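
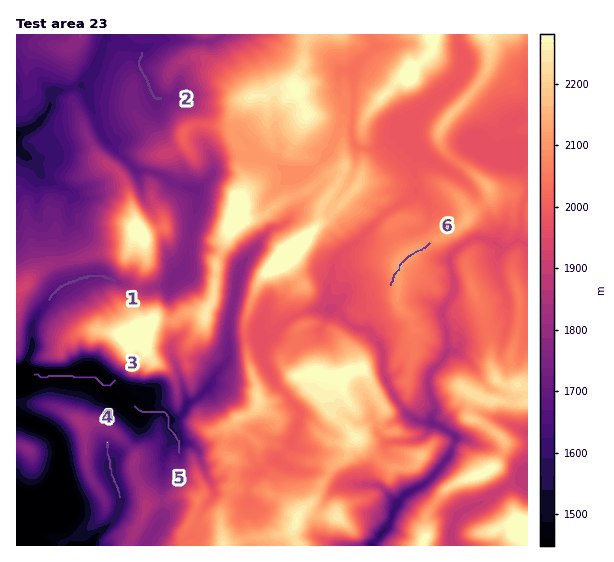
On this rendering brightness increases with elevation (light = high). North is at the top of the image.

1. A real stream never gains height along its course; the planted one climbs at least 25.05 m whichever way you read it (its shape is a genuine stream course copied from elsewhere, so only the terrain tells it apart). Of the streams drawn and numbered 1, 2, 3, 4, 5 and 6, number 6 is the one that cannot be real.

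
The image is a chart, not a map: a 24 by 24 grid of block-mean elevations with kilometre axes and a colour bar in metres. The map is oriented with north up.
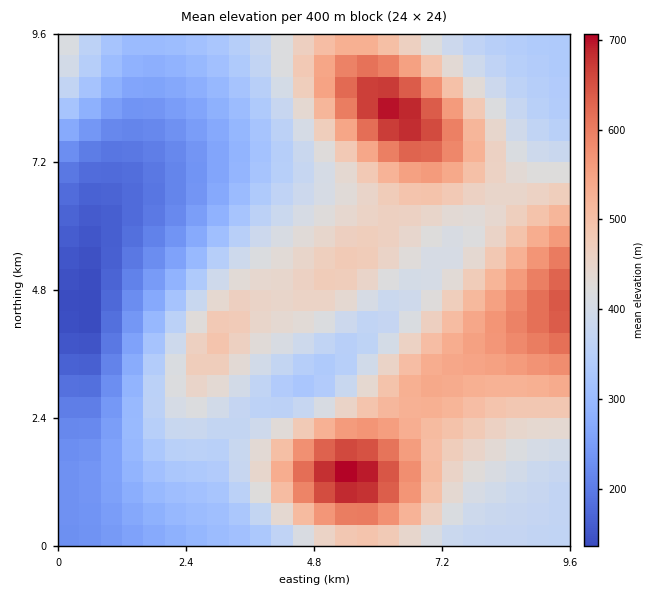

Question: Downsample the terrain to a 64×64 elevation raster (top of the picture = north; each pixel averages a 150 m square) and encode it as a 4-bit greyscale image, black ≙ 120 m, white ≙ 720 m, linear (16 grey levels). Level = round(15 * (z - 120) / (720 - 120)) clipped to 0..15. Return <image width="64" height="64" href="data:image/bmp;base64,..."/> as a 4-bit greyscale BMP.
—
<image width="64" height="64" href="data:image/bmp;base64,Qk12CAAAAAAAAHYAAAAoAAAAQAAAAEAAAAABAAQAAAAAAAAIAAATCwAAEwsAABAAAAAAAAAAAAAAABEREQAiIiIAMzMzAERERABVVVUAZmZmAHd3dwCIiIgAmZmZAKqqqgC7u7sAzMzMAN3d3QDu7u4A////ADMzMzMzRERERERVVVVWZnd4iIiIiIh3d2ZmZmZmZmZmMzMzMzNERERERVVVVWZneImZmamZmIh3d2ZmZmZmZmYzMzMzNERERERVVVVWZ3iJmqq7u6qpmIh3d2ZmZmZmZjMzMzM0RERERVVVVWZ3iZqru8zMu6qZiId3d3ZmZmZmMzMzM0RERERVVVVWZ3iZq7zN3dzMu6mYh3d3d3ZmZmYzMzMzREREVVVVVVZniZq8zd3u3dzLupmId3d3d2ZmZjMzMzREREVVVVVVZniJq8zd7u7u3cy6qYh3d3d3dmZmMzMzNEREVVVVVVZneJq7zd7v/+7tzLqpiId3d3d3ZmYzMzM0REVVVVVVVmd4mrzN7v///u3cuqmYiHd3d3dmZjMzMzREVVVVVVVmZ4iavM3u7//u7cy6qZiIh3d3d3dmMzMzNERVVVZmZmZniJq7zd7u7u7dzLqpmIiIh3d3d3czMzM0RFVWZmZmZmd4mqvM3e7u7dzLuqmZiIiId3d3dzMzMzRFVWZmZmZmZ3iJqrzN3d3dzMu6qZmZiIiHd3d3MyMzNEVVZmZmZmZnd4iZq7zMzMzLu6qpmZmYiIiIiHcyIjM0RVVmZ3dmZmZ3eImaqru7u7u6qqqZmZmIiIiIiCIiIzRFVmZ3d3dmZmZ3eIiZqqq7u6qqqqqZmZmYiIiIIiIjNEVWZ3d3d3ZmZmZnd4iZmqqqqqqqqqmZmZmZmZkiIiIzRVZnd4h3d2ZmZmZmd4iJmaqqqqqqqqmZmZmZmSIiIjNEVmd4iId3dmZmVVZmd4iZmqqqqqqqqqqqqqqqIiIiM0RWZ3iIiId3ZmVVVVZmeImaqqq7qqqqqqqqqqohESIjRFZneIiIiHd2ZlVVVWZ3iJmqqru6qqqqqqqruyEREiNEVWd4iZmIh3dmZVVVVmd4iZqqu7u6q7u7u7u7ERESIzRVZ3iZmZiHd3ZmZVVWZneJmqqru7u7u7u7u7wREREjNEVmeImZmYh3d2ZmZVZmZ3iZqqqru7u7u7vMzBERESI0RVZ4iZmZiId3d2ZmZmZmeImaqqq7u7u7zMzMEQARIjRFVneJmZmYiId3d2ZmZmZ3iJmqqru7u8zMzM0RABEiM0RWZ4iZmZmIiId3d2ZmZmd4iZqqq7u7zMzN3RAAESIzRFVneJmZmYiIiIh3d2ZmZneImaqru7vMzN3dEAAREjNEVWZ4iZmZiIiIiIh3dmZmd3iJmqq7u8zM3d0QABESIzRFVmeImZmYiIiIiIh3dmZnd4iZqqu7zMzd3RAAARIjNERVZ3iJmYiIiIiIiId3dmd3iImaqru8zN3dEAABEiMzRFVmd4iIiIiIiZmYiId3d3d4iJmqu7zMzd0QABESIjNERVZneIiIiIiZmZmYiHd3d3eImZqru8zN3RAAERIiMzREVWZ3iIiIiImZmZmIiHd3d3iJmaq7vMzdEQARESIjM0RVZmd4iIiIiZmZmZiIh3d3d4iZqqu8zM0RABERIiMzREVWZ3d4iIiImZmZmYiId3d3iImaqrvMzBEREREiIjM0RFVmZ3d4iIiJmZmZmIiHd3d4iJmqu7zMERERERIiIzNERVZmd3eIiIiZmZmZiIh3d3eImZqru8wREREREiIjMzRFVWZnd3iIiImZmZmIiId3d4iJmaq7uxERERESIiIzNERVVmZ3d4iIiImZmYiIiHd3iIiZqqq7EREREREiIjMzREVWZmd3d4iIiImZmIiIiHeIiJmaqqoRERERESIiIzNERVVmZnd3eIiIiJmZiIiIiIiIiZmaqiERERERIiIjMzREVVZmZ3d3iIiIiZmZmYiIiIiImZmaIREREREiIiMzNERVVmZnd3d4iIiZmZmZmZiIiIiJmZkiERERESIiIjM0REVVZmZ3d3iIiZmZqqqZmZiIiIiIiSIRERERIiIiMzNERVVWZmd3eIiJmaqqqqqpmYiIiIiIIiIRERIiIiIzM0RFVVZmZ3d4iJmqq7u7uqqZmIiIiIgiIiIiIiIiIjMzRERVVmZnd4iJmqu7zMu7uqmYiHd3dzIiIiIiIiIjMzNERFVWZmd3iJmqu8zMzMu6qZiHd3d3MyIiIiIiIiMzM0REVVZmZ3iJmrvM3d3dzLqpmId3d2YzMyIiIiIiMzMzRERVVmZ3iJmrvM3d7d3Mu6mYd3dmZkMzMiIiIiMzMzRERVVWZneJmrvN3u7u7dy6qYh3dmZmREMzMiIiMzMzNERFVVZneImrvN3u7u7tzLqZiHdmZmZURDMzMzMzMzNEREVVZmd4mqvN3u7+7t3LupiHd2ZmZlVUQzMzMzMzNEREVVVmd4iavM3u7/7u3cupmId2ZmZmZVVEQzMzMzNERERVVmZ3iaq83e7u7u3cuqmId2ZmZmVmVVREMzMzRERERVVWZ3iJq8zd7u7u3cu6mId3ZmZmVXZlVEREM0RERERVVWZneJmrzN3u7u3cu6mYd3ZmZmZVd2ZVRERERERERFVVZmeImqvM3d3d3Mu6mYd3ZmZmZVV3ZlVURERERERFVVZmd4iaq7zN3dzMuqmYd3ZmZmZlVYdmZVVERERERVVVVmZ3iJmru8zMy7uqmId3ZmZmZlVVh3ZlVUREREVVVVVmZneImaq7u7u7qpmId3ZmZmZmVVWHdmVVVURVVVVVVWZmd4iZmqqqqqqZiId3ZmZmZmVVVYd2ZVVVVVVVVVVWZmd3iImZqqqpmYiHd3ZmZmZmZVVV"/>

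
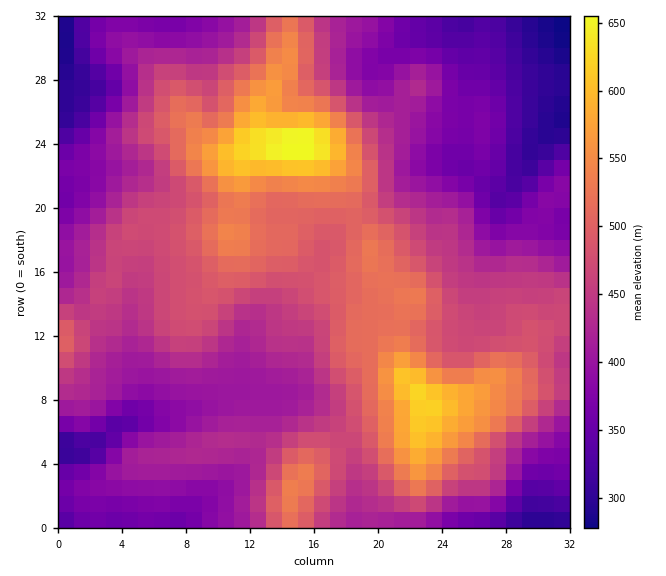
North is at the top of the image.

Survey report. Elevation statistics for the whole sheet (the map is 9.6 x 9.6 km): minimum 270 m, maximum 670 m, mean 440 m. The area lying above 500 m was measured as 21.2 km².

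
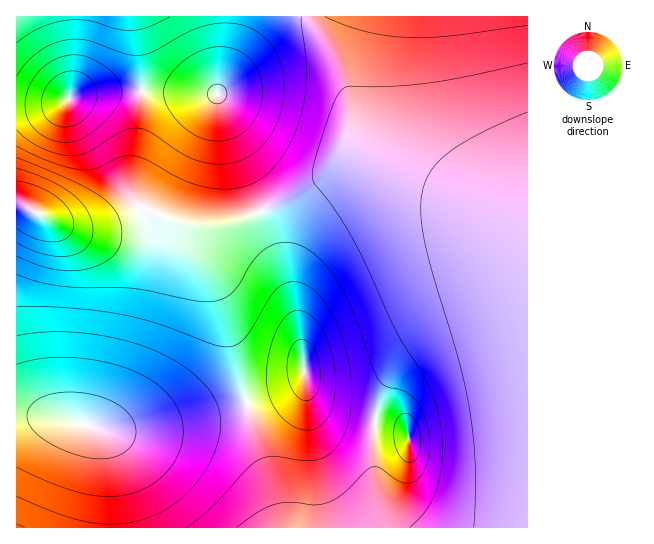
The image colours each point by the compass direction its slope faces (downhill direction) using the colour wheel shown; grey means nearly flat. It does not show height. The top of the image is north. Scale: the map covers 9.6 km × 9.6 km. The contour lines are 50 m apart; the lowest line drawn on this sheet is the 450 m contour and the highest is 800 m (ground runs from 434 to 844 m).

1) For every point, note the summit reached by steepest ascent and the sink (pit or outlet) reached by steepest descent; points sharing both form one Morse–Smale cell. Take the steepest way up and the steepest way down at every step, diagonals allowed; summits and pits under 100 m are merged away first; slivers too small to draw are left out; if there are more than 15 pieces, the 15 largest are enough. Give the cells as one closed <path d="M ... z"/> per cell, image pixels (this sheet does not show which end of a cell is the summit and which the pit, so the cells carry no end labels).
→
<path d="M22 205l-6 1 0 321 295 1 2-63-12-123-13-57-28-72-37 11-33 1-23-6-21-11-35 15-20 4-18 0-23-7z"/><path d="M375 167l-25 0-13 4-34 21-43 21 28 72 13 57 12 123-1 62 215 1 1-307-5-4-50-16-59-24z"/><path d="M527 16l-298 0-4 39-8 42 42 113 2 2 6-3 36-17 34-21 13-4 25 0 39 10 59 24 54 19z"/><path d="M227 16l-210 0-1 189 10 2 31 16 16 4 18 0 20-4 35-15 21 11 23 6 33-1 36-12-42-115 10-52z"/>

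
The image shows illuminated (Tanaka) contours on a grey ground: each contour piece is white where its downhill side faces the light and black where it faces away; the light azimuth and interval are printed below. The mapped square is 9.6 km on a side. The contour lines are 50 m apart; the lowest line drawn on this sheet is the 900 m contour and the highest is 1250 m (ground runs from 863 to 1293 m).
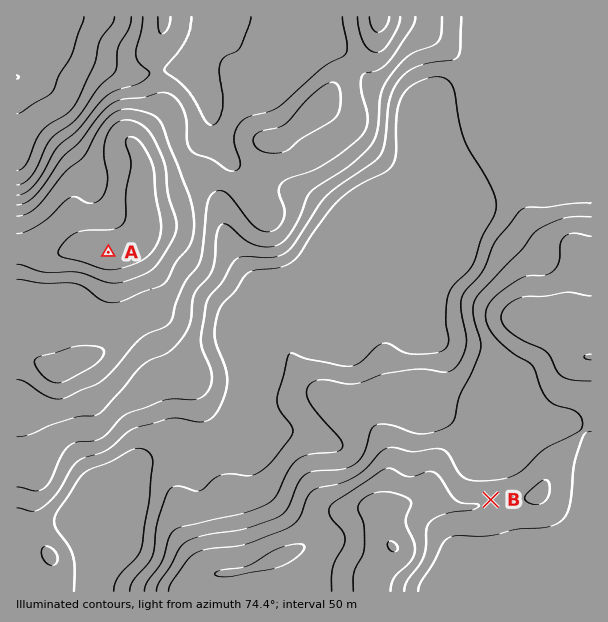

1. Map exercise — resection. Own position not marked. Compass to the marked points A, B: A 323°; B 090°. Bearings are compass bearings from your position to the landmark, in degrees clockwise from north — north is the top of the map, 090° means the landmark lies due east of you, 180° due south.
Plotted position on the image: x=295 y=500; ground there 1060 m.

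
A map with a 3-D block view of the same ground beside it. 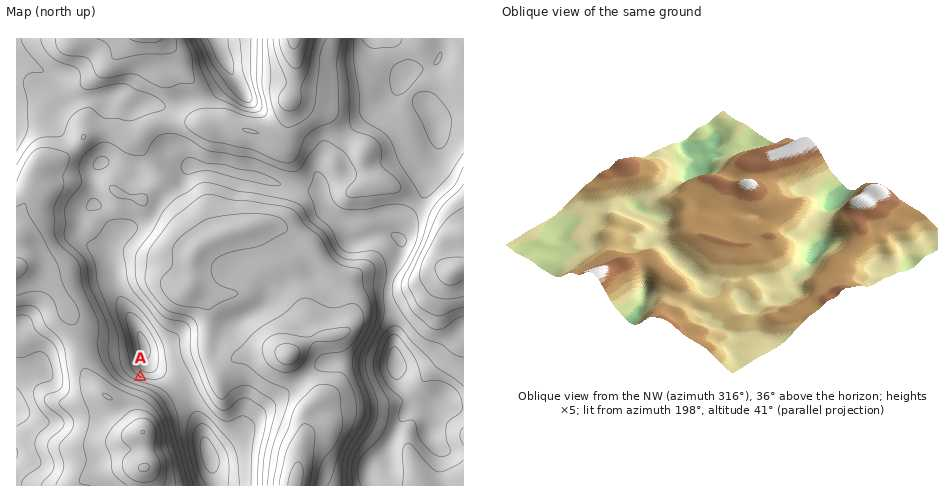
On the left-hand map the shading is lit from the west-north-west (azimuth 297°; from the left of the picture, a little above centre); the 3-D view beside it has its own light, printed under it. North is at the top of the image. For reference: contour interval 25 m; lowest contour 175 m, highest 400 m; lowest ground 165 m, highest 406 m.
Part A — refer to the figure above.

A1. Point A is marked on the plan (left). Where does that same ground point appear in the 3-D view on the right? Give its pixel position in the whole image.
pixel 834 239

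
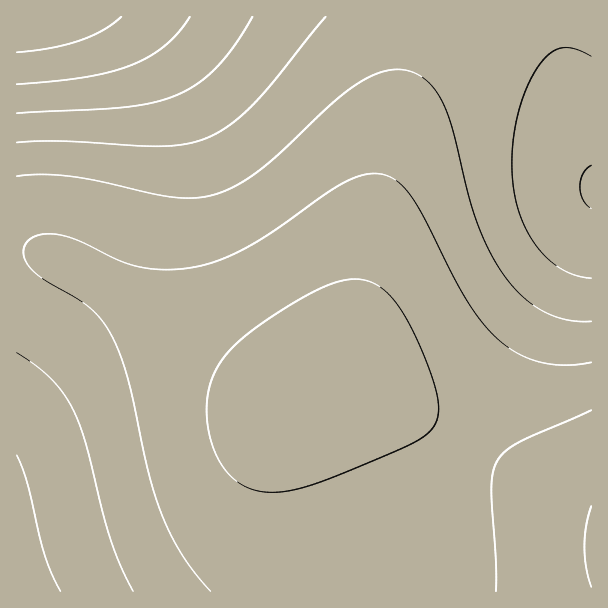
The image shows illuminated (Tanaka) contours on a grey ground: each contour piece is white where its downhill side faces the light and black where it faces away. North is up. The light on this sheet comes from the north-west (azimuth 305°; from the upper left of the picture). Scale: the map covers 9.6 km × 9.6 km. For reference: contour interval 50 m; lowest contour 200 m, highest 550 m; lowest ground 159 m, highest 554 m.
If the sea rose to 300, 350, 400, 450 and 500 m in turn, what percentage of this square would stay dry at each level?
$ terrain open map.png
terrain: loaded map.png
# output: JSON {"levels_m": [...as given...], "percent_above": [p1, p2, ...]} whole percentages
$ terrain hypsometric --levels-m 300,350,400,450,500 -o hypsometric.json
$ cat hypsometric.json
{"levels_m": [300, 350, 400, 450, 500], "percent_above": [94, 85, 66, 46, 15]}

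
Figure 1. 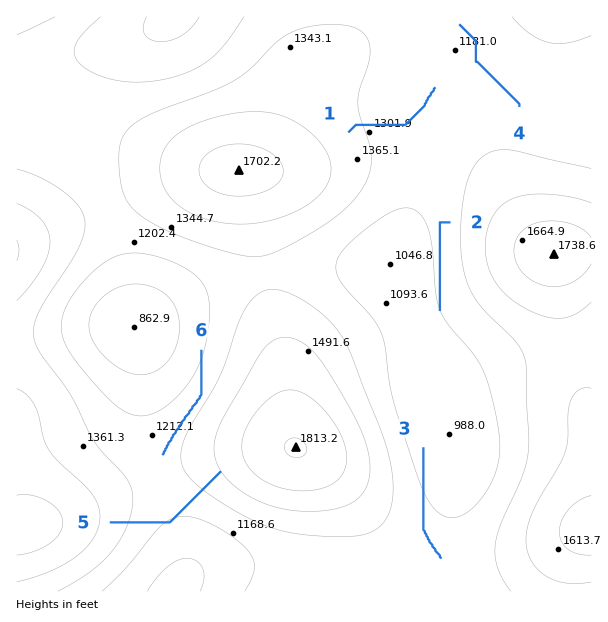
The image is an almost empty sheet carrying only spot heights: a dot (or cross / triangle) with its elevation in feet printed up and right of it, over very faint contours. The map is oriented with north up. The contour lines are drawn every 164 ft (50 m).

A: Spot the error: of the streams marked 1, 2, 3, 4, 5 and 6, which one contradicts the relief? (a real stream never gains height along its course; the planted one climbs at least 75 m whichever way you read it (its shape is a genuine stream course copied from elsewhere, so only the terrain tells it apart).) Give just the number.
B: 5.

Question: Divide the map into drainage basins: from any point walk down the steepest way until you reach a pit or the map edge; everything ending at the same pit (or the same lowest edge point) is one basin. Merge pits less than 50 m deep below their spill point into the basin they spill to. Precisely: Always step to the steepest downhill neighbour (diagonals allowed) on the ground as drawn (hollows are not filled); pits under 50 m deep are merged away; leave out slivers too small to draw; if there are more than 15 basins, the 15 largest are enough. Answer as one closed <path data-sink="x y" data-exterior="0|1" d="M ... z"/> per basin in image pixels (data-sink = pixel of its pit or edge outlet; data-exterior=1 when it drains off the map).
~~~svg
<path data-sink="449 434" data-exterior="0" d="M558 16l-214 0-2 17-5 12-27 27-8 11-31 69-14 16-15 3 8 11 3 12 12 87 21 85 8 78 2 4 18 10 20 19 26 39 7 21 3 17 0 19-4 19 205-1 3-31 8-20 10-12 0-112-12-32-10-39-10-48-4-40-14-12-12-20-7-19-6-33 1-20 8-21 9-13 21-21-2-45z"/><path data-sink="134 327" data-exterior="0" d="M242 170l-42 2-33 8-62 22-89 41 1 285 48-12 66-34 48-18 63-13 53-4-5-19-4-62-21-85-12-87-3-12z"/><path data-sink="173 17" data-exterior="1" d="M342 16l-325 0-1 226 89-40 62-22 33-8 48-2 9-2 11-12 8-12 26-61 8-11 27-27 6-19z"/><path data-sink="176 588" data-exterior="0" d="M297 448l-45 2-73 14-48 18-66 34-48 12-1 63 349 1 5-19 0-19-3-17-7-21-26-39-20-19z"/>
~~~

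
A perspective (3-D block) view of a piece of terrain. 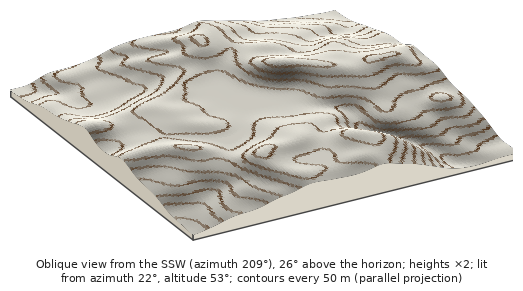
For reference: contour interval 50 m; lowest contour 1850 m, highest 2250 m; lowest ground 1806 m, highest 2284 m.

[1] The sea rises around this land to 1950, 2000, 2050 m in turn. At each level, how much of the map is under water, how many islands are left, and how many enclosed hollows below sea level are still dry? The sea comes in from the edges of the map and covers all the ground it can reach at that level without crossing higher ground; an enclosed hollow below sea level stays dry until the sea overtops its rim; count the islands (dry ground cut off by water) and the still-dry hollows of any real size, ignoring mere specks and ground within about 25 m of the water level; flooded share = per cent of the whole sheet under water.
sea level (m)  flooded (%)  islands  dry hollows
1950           12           0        0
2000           22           0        0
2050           32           0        0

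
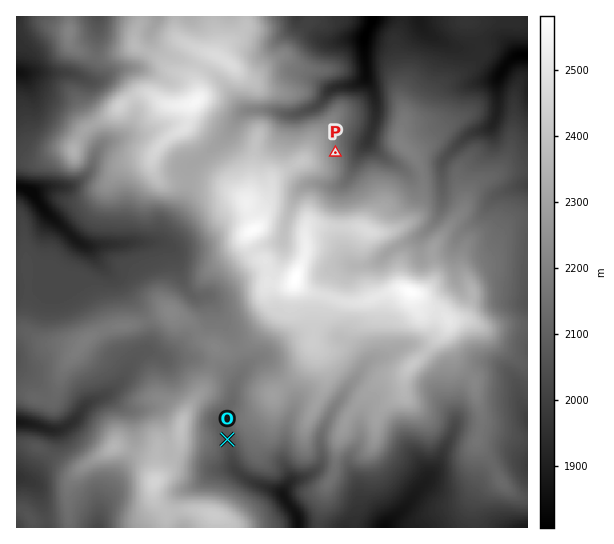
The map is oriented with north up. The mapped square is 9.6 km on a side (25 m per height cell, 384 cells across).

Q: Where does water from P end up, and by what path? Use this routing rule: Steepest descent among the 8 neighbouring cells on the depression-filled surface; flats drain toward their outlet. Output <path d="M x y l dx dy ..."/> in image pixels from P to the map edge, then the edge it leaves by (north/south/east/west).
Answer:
<path d="M335 153l20 0 14-14 1-5 3-4 1-8 1-1 0-23-1-1 0-4-8-15 0-16-1-1 0-28 6-8 0-8"/>
exit: north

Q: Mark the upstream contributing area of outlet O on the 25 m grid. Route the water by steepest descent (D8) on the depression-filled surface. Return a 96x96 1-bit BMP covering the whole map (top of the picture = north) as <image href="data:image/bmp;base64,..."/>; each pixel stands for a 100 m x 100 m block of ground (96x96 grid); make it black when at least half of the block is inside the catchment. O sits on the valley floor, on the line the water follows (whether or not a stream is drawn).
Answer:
<image width="96" height="96" href="data:image/bmp;base64,Qk2+BAAAAAAAAD4AAAAoAAAAYAAAAGAAAAABAAEAAAAAAIAEAAATCwAAEwsAAAIAAAAAAAAA////AAAAAAAAAAAAAAAAAAAAAAAAAAAAAAAAAAAAAAAAAAAAAAAAAAAAAAAAAAAAAAAAAAAAAAAAAAAAAAAAAAAAAAAAAAAAAAAAAAAAAAAAAAAAAAAAAAAAAAAAAAAAAAAAAAAAAAAAAAAAAAAAAAAAAAAAAAAAAAAAAAAAAAAAAAAAAAAAAAAAAAAAAAAAAAAAAAAAAAAAAAAAAAAAAAAAAAAAAAAAAAAAAAAAAAAAAAAAAAAAAAAAAAAAAAAAAAAAAAAAAAAAAAAAAAAAAAAAAAAAAAAB/wAAAAAAAAAAAAAB/4AAAAAAAAAAAAAB/8AAAAAAAAAAAAAB/+AAAAAAAAAAAAAA//AAAAAAAAAAAAAA//gAAAAAAAAAAAAAf/wAAAAAAAAAAAAAP/4AAAAAAAAAAAAAH/+AAAAAAAAAAAAAH//AAAAAAAAAAAAAD//gAAAAAAAAAAAAD//wAAAAAAAAAAAAB//4AAAAAAAAAAAAB//8AAAAAAAAAAAAB//+AAAAAAAAAAAAB///AAAAAAAAAAAAAH//AAAAAAAAAAAAAB//AAAAAAAAAAAAAA//AAAAAAAAAAAAAAf/AAAAAAAAAAAAAAP/AAAAAAAAAAAAAAH/AAAAAAAAAAAAAAD/AAAAAAAAAAAAAAB/AAAAAAAAAAAAAAA/AAAAAAAAAAAAAAA/AAAAAAAAAAAAAAA/AAAAAAAAAAAAAAAeAAAAAAAAAAAAAAAIAAAAAAAAAAAAAAAAAAAAAAAAAAAAAAAAAAAAAAAAAAAAAAAAAAAAAAAAAAAAAAAAAAAAAAAAAAAAAAAAAAAAAAAAAAAAAAAAAAAAAAAAAAAAAAAAAAAAAAAAAAAAAAAAAAAAAAAAAAAAAAAAAAAAAAAAAAAAAAAAAAAAAAAAAAAAAAAAAAAAAAAAAAAAAAAAAAAAAAAAAAAAAAAAAAAAAAAAAAAAAAAAAAAAAAAAAAAAAAAAAAAAAAAAAAAAAAAAAAAAAAAAAAAAAAAAAAAAAAAAAAAAAAAAAAAAAAAAAAAAAAAAAAAAAAAAAAAAAAAAAAAAAAAAAAAAAAAAAAAAAAAAAAAAAAAAAAAAAAAAAAAAAAAAAAAAAAAAAAAAAAAAAAAAAAAAAAAAAAAAAAAAAAAAAAAAAAAAAAAAAAAAAAAAAAAAAAAAAAAAAAAAAAAAAAAAAAAAAAAAAAAAAAAAAAAAAAAAAAAAAAAAAAAAAAAAAAAAAAAAAAAAAAAAAAAAAAAAAAAAAAAAAAAAAAAAAAAAAAAAAAAAAAAAAAAAAAAAAAAAAAAAAAAAAAAAAAAAAAAAAAAAAAAAAAAAAAAAAAAAAAAAAAAAAAAAAAAAAAAAAAAAAAAAAAAAAAAAAAAAAAAAAAAAAAAAAAAAAAAAAAAAAAAAAAAAAAAAAAAAAAAAAAAAAAAAAAAAAAAAAAAAAAAAAAAAAAAAAAAAAAAAAAAAAAAAAAAAAAAAAAAAAAAAAAAAAAAAAAAAAAAAAAAAAAAAAAAAAAAAAAAAAAAAAAAAAAAAAAAAAAAAAAA="/>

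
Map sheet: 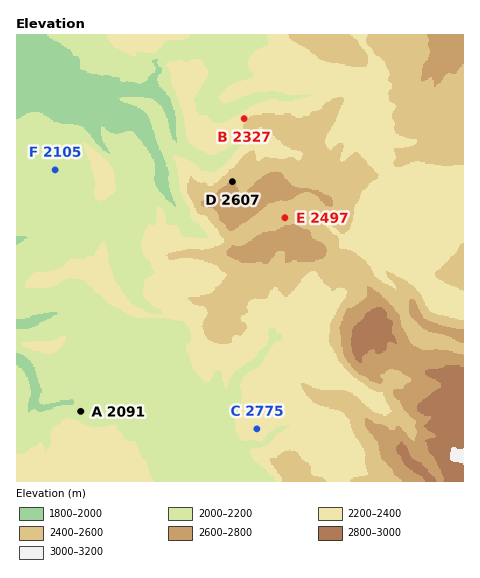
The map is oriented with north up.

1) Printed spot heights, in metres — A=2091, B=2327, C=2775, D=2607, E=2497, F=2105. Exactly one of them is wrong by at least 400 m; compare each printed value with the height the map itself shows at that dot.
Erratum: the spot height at C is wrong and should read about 2275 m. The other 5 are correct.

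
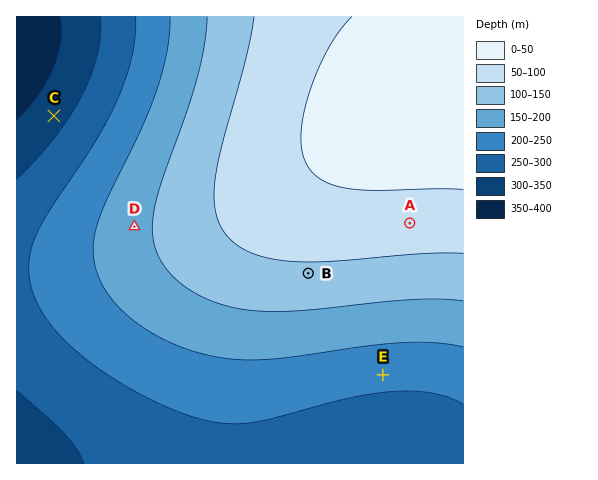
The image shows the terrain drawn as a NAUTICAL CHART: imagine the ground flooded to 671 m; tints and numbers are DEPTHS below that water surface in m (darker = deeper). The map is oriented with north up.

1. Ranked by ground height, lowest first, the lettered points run C E D B A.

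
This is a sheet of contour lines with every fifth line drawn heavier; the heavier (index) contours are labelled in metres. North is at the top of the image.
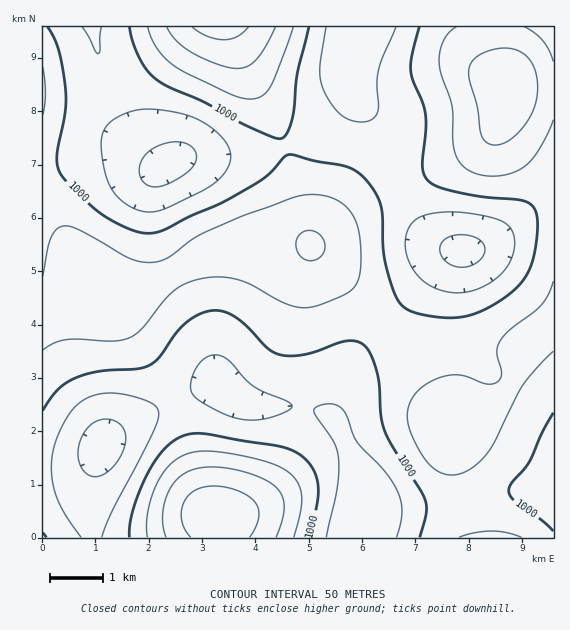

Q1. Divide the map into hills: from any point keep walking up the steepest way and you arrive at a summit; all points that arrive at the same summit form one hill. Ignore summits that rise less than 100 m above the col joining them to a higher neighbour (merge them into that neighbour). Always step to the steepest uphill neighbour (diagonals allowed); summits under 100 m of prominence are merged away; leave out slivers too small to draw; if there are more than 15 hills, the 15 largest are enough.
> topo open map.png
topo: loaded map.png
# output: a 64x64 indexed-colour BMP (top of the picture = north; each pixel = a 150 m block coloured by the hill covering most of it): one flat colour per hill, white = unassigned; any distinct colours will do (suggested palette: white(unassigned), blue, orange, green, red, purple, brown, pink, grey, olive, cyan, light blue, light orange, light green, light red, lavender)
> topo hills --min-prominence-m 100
<image width="64" height="64" href="data:image/bmp;base64,Qk12CAAAAAAAAHYAAAAoAAAAQAAAAEAAAAABAAQAAAAAAAAIAAATCwAAEwsAABAAAAAAAAAA////ALR3HwAOf/8ALKAsACgn1gC9Z5QAS1aMAMJ34wB/f38AIr28AM++FwDox64AeLv/AIrfmACWmP8A1bDFADMzMyIiIiIiIiIiIiIiIiIiIiIiERERERERERERERERMzMzIiIiIiIiIiIiIiIiIiIiIiIREREREREREREREREzMzMiIiIiIiIiIiIiIiIiIiIiIhERERERERERERERETMzMyIiIiIiIiIiIiIiIiIiIiIiIRERERERERERERERMzMzIiIiIiIiIiIiIiIiIiIiIiIhEREREREREREREREzMzMiIiIiIiIiIiIiIiIiIiIiIhERERERERERERERETMzMyIiIiIiIiIiIiIiIiIiIiIiERERERERERERERERMzMzIiIiIiIiIiIiIiIiIiIiIiIRERERERERERERERERETMiIiIiIiIiIiIiIiIiIiIiIRERERERERERERERERERETIiIiIiIiIiIiIiIiIiIiIhEREREREREREREREREREREiIiIiIiIiIiIiIiIiIiIiERERERERERERERERERERERIiIiIiIiIiIiIiIiIiIiEREREREREREREREREREREREiIiIiIiIiIiIiIiIiIiIREREREREREREREREREREREREiIiIiIiIiIiIiIiIiIRERERERERERERERERERERERERIiIiIiIiIiIiIiIiIhERERERERERERERERERERERERERIiIiIiIiIiIiIiIRERERERERERERERERERERERERERERIiIiIiIiERERERERERERERERERERERERERERERERERERIiIiIREREREREREREREREREREREREREREREREREREREREiIRERERERERERERERERERERERERERERERERERERERERERERERERERERERERERERERERERERERERERERERERERERERERERERERERERERERERERERERERERERERERERERERERERERERERERERERERERERERERERERERERERERERERERERERERERERERERERERERERERERERERERERERERERERERERERERERERERERERERERERERERERERERERERERERERERERERERERERERERERERERERERERERERERERERERERERERERERERERERERERERERERERERERERERERERERERERERERERERERERERERERERERERERERERERERERERERERERERERERERERERERERERERERERERERERERERERERERERERERERERERERERERERERERERERERERERERERERERERERERERERERERERERERERERERERERERERERERERERERERERERERERERERERERERERERERERERERERERERERERERERERERERERERERERERERERERERERERERERERERERERERERERERERERERERERERERERERERERERERERERERERERERERERERERERERERERERERERERERERERERERERERERERERERERERERERERERERERERERERERERERERERERERERERERERERERERERERERERERERERERERERERERERERERERERERERERERERERERERERERERERERERERERERERERERERERERERERERERERERERERERERERERERERERERERERERERERERERERERERERERERERERERERERERERERERERERERERERERERERERERERERERERERERERERERERERERERERERERERERERERERERERERERERERERERERERERERERERERERERERERERERERERERERERERERERERERERERERERERERERERERERERERERERERERERERERERERERERERERERERERERERERERERERERERERERERERERERERERERERERERERERERERERERERERERERERERERERERERERERERERERERERERERERERERERERERERERERERERERERERERERERERERERERERERERERERERERERERERERMzMRERERERERERERERERERERERERERERERERERERERMzMzMzMzMzMRERERERERERERERERERERERERERERERMzMzMzMzMzMzMxERERERERERERERERERERERERERERMzMzMzMzMzMzMzMxERERERERERERERERERERERERERMzMzMzMzMzMzMzMzMxEREREREREREREREREREREREREzMzMzMzMzMzMzMzMzMREREREREREREREREREREREREzMzMzMzMzMzMzMzMzMzERERERERERERERERERERERETMzMzMzMzMzMzMzMzMzMRERERERERERERERERERERETMzMzMzMzMzMzMzMzMzMxERERERERERERERERERERERMzMzMzMzMzMzMzMzMzMzEREREREREREREREREREREREzMzMzMzMzMzMzMzMzMzMRERERERERERERERERERERETMzMzMzMzMzMzMzMzMzMxERERERERERERERERERERETMzMzMzMzMzMzMzMzMzMzERERERERERERERERERERERMzMzMzMzMzMzMzMzMzMzMxEREREREREREREREREREREzMzMzMzMzMzMzMzMzMzMzERERERERERERERERERERETMzMzMzMzMzMzMzMzMzMzMRERERERERERERERERERETMzMzMzMzMzMzMzMzMzMzMxERERERERERERERER"/>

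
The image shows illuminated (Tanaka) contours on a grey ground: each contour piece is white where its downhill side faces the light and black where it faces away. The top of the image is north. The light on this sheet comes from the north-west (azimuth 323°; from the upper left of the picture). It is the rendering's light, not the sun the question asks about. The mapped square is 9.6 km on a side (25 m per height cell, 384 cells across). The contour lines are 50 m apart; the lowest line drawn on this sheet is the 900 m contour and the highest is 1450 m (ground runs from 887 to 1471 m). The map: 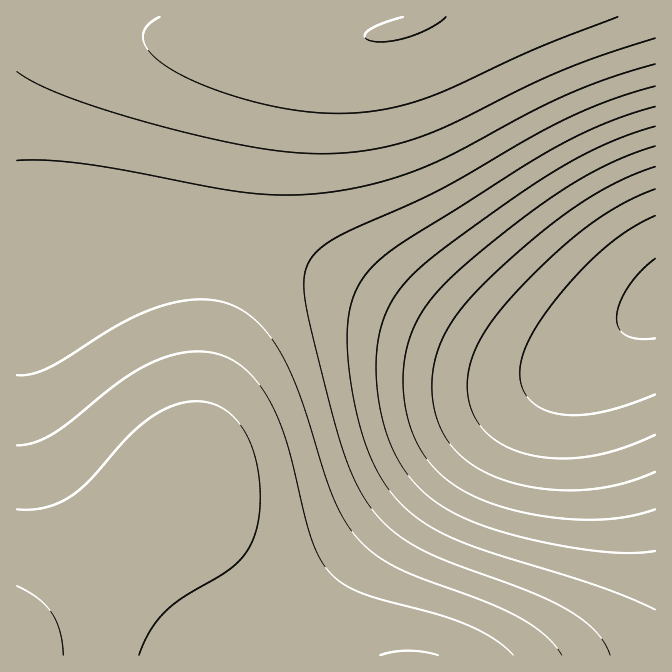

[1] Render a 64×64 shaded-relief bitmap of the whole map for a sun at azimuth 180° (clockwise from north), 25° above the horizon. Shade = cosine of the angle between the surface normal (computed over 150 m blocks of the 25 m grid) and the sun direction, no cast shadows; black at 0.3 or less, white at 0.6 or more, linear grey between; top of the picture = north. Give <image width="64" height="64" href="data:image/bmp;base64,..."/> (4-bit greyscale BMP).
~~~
<image width="64" height="64" href="data:image/bmp;base64,Qk12CAAAAAAAAHYAAAAoAAAAQAAAAEAAAAABAAQAAAAAAAAIAAATCwAAEwsAABAAAAAAAAAAAAAAABEREQAiIiIAMzMzAERERABVVVUAZmZmAHd3dwCIiIgAmZmZAKqqqgC7u7sAzMzMAN3d3QDu7u4A////AGZmZmZmd3d3d3d3d3dmZlVVREQzMzMzMzMzM0REVVVWZmZmZmZ3d3d3d3d3d2ZmVVVERDMzMyIiMzMzNERFVVVVZmZmZnd3d3eId3d3dmZVVEQzMyIiIiIiIjMzNERFVVVVZmZmd3d3iIiId3d2ZlVURDMyIiIRESIiIiMzNERFVVVWZmZ3d3eIiIh3d3ZmVURDMyIhEREREREiIiMzRERVVVZmZnd3d4iIiHd3dmVVRDMyIhEREREREREiIjMzRFVVVWZmd3d3iIiId3d2ZVVEMzIhEREAAAERERIiIzM0VVVVZmZnd3eIiIh3d2ZlVUQzIiERAAAAAAERESIiMzNFVVVWZmd3d4iIiHd3ZmVURDMiEREAAAAAAAEREiIjM0RVVVZmZ3d3eIiId3dmZVRDMyIREAAAAAAAABERIiIzREVVVWZmd3d3iId3d2ZlVEMzIhEQAAAAAAAAERESIiNERFVVZmZ3d3d3d3d2ZlVUQzMiERAAAAAAAAARERIiI0REVVVWZmd3d3d3d3ZmVVRDMyIREAAAAAAAAAERESIiRERFVVZmZnd3d3d3ZmZVVEMzIhERAAAAAAAAERERIiJEREVVVWZmZ3d3d3dmZlVEQzMiIREQAAAAAAAREREiIkRERFVVZmZmd3d3ZmZlVURDMyIhEREAAAAAARERESIiREREVVVWZmZmZmZmZlVVREMzIiIRERERERERERERIiJERERFVVVWZmZmZmZmVVVEQzMyIiIRERERERERERIiIkRERERVVVVWZmZmZlVVVUREMzMiIiIhERERERESIiIiREREREVVVVVVVVVVVVVURERDMzMiIiIiIiIiIiIiIiJEREREREVVVVVVVVVVVUREREQzMzMzMiIiIiIiIiIiIkRERERERERFVVVVVVVURERERERDMzMzMzMzMyIiIiIiRERERERERERERERERERERERERERERERDMzMzMzMyIiJEREREREREREREREREREREREREREREREREREMzMzMyIkRERERERERERERERERERERFVVVVVVVVVVREREQzMzMyRERERERDMzMzMzRERERERFVVVVVVVVVVVVVEREQzMzNEREREQzMzMzMzMzRERERFVVVVZmZmZmZlVVVUREQzM0RERERDMzMzMzMzM0RERFVVVWZmZmZmZmZmVVVUREMzREREREMzMzMzMzMzREREVVVmZmZ3d3d3ZmZmVVVERENEREREQzMzMzMzMzNEREVVVmZmd3d3d3d3dmZmVVVERFREREREMzMzMzMzM0RERVVmZnd3d4iIh3d3dmZlVVREVVREREQzMzMzMzMzRERVVWZnd3iIiIiIiHd3dmZlVVRVVUREREMzMzMzMzRERVVWZnd3iIiIiIiIiHd3dmZVVVVVVEREREMzMzMzRERFVWZnd3iIiJmZmYiIiHd3ZmZVVVVVVEREREMzM0RERFVWZnd3iIiZmZmZmZiIiHd3ZmZVVVVVRERERERERERFVWZmd3iImZmZmZmZmZiIiHd3ZmVVVVVVRERERERERVVWZmd3iImZmZqqqpmZmZiIh3d3ZmZVVVVVVEREREVVVWZmd3iImZmaqqqqqqmZmZiIh3dmZmZlVVVVVVVVVVVWZmd3iImZmqqqqqqqqqmZmZiIiGZmZmZmVVVVVVVVVmZnd3iImZmqqqqqqqqqqqqZmZmIZmZmZmZmZmZmZmZmZ3d3iImZmqqqqru7u6qqqqqpmZl3d3dmZmZmZmZmZmd3d4iImZmqqqq7u7u7u7uqqqqqmXd3d3d3d3d3d3d3d3eIiJmZmqqqq7u7u7u7u7u7qqqqd3d3d3d3d3d3d3eIiIiJmZmqqqu7u7u7u7u7u7u7u7t3d4iIiIiIiIiIiIiImZmZqqqqq7u7u7u7u7u7u7u7u4iIiIiIiIiIiIiIiZmZmZqqqqq7u7u7u7zMzMzMzMzMiIiIiIiIiIiImZmZmZmaqqqqq7u7u7u8zMzMzMzMzMyIiIiIiIiZmZmZmZmZmqqqqqqru7u7u7zMzMzMzMzMzIiIiIiZmZmZmZmZmZmqqqqqqqu7u7u7vMzMzMzM3d3diIiImZmZmZmZmZmZqqqqqqqqq7u7u7u8zMzMzN3d3d2IiImZmZmZmZmZmaqqqqqqqqqqu7u7u7vMzMzM3d3d3YiIiZmZmZmZmZmZqqqqqqqqqqqqu7u7u8zMzMzd3d3diIiJmZmZmZmZmZmZqqqqqqqqqqqru7u7vMzMzN3d3d2IiIiZmZmZmZmZmZmZmaqqqqqqqqqru7u7zMzM3d3d3YiIiImZmZmZmZmZmZmZmZmZmqqqqqqru7u8zMzN3d3diIiIiIiZmZmZmZmZmZmZmZmZmZqqqqq7u7vMzMzd3d2IiIiIiIiIiJmZmZmZmZmZmZmZmZmqqqq7u7zMzM3d3XiIiIiIiIiIiIiIiIiIiIiIiZmZmZmqqqu7u8zMzM3dd3eIiIiIiIiIiIiIiIiIiIiIiIiZmZmqqqu7u8zMzMx3d3d3d3d3d3d3d3d3d3d3d4iIiIiJmZmqqqu7u8zMzHd3d3d3d3d3d3d3d3d3d3d3d3d4iIiJmZmqqqu7u7zMZnd3d3dmZmZmZmZmZmZmZmZnd3d3iIiJmZmqqqu7u7tmZmZmZmZmZlVVVVVVVVVVZmZmZnd3eIiJmZmqqqqru2ZmZmZmZlVVVVVVVVVVVVVVVmZmZ3d3iIiJmZmqqqqq"/>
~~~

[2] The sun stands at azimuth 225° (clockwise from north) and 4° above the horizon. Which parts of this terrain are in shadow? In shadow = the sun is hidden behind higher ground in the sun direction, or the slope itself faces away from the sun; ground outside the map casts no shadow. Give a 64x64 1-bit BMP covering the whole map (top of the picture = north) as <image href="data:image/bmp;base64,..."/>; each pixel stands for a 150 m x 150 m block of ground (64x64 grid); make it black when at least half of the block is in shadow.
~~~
<image width="64" height="64" href="data:image/bmp;base64,Qk0+AgAAAAAAAD4AAAAoAAAAQAAAAEAAAAABAAEAAAAAAAACAAATCwAAEwsAAAIAAAAAAAAA////AAAAAAAAAAAAAA//wAAAAAAAP//gAAAAAAB///AAAAAAAf//8AAAAAAD///4AAAAAAf///wAAAAAD////AAAAAAf///+AAAAAH////4AAAAA/////wAAAAH/////AAAAA/////8AAAAD/////wAAAAf/////AAAAD/////8AAAAf/////wAAAD//////AAAAP/////8AAAB//////wAAAP//////AAAA//////8AAAH//////wAAAf//////AAAD//////8AAAP//////wAAB///////AAAH//////8AAAf//////wAAB///////AAAH//////8AAAP//////wAAA///////AAAB//////8AAAD//////wAAAD//////AAAAH/////8AAAAD/////wAAAAB/////AAAAAAH///gAAAAAAAAAAAAAAAAAAAAAAAAAAAAAAAAAAAAAAAAAAAAAAAAAAAAAAAAAAAAAAAAAAAAAAAAAAAAAAAAAAAAAAAAAAAAAAAAAAAAAAAAAAAAAAAAAAAAAAAAAAAAAAAAAAAAAAAAAAAAAAAAAAAAAAAAAAAAAAAAAAAAAAAAAAAAAAAAAAAAAAAAAAAAAAAAAAAAAAAAAAAAAAAAAAAAAAAAAAAAAAAAAAAAAAAAAAAAAAAAAAAAAAAAAAAAAAAAAAAAAAAAAAA=="/>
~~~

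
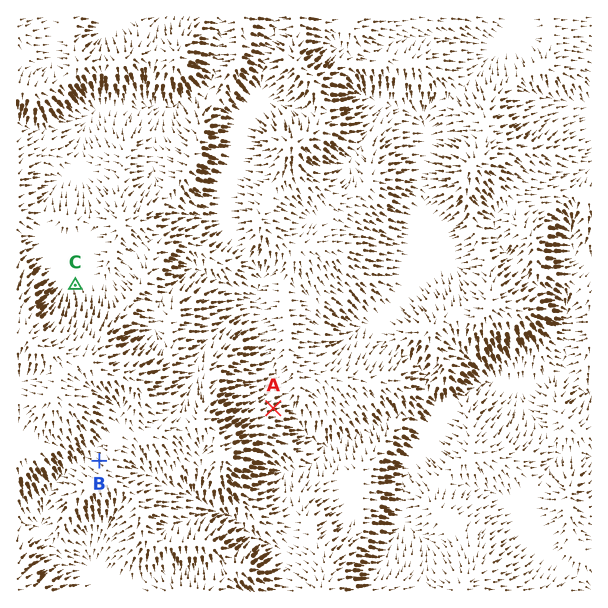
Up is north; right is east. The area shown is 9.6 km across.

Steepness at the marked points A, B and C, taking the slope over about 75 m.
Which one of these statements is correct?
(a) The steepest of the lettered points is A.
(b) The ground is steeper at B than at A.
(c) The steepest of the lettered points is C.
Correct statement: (a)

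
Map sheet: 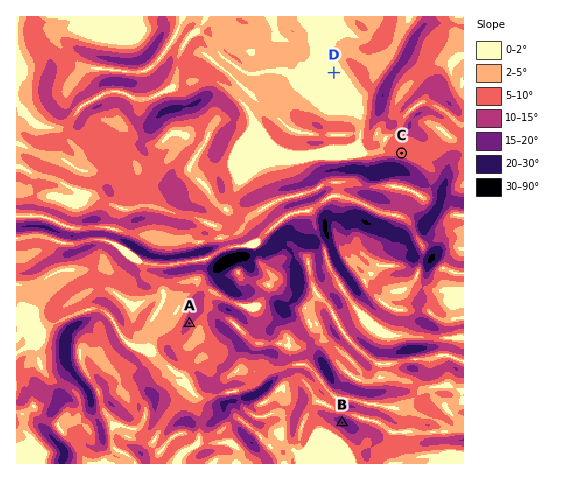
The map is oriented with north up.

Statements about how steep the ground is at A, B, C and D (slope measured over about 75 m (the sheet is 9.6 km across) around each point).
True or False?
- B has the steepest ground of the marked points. True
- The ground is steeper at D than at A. False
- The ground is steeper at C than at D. True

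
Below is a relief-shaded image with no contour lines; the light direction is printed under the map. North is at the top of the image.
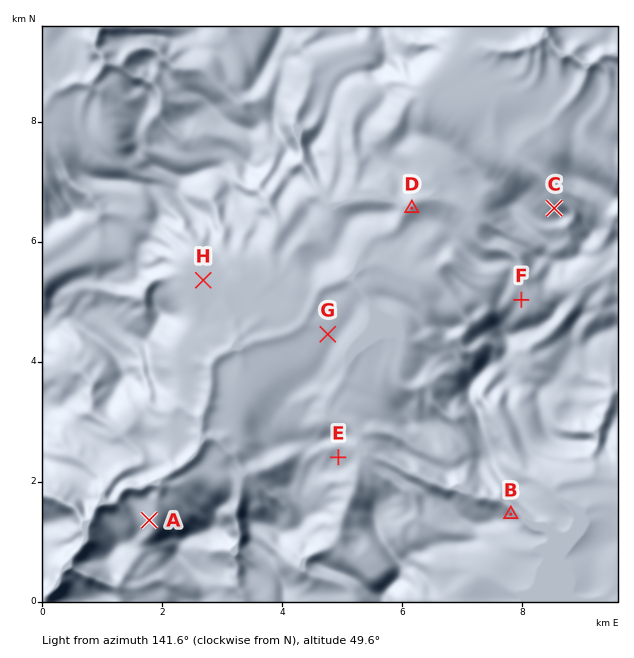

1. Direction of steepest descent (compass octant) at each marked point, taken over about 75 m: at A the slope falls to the NE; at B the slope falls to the NE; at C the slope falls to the N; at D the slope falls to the NW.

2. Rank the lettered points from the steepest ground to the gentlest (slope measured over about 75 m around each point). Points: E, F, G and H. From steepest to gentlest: E F G H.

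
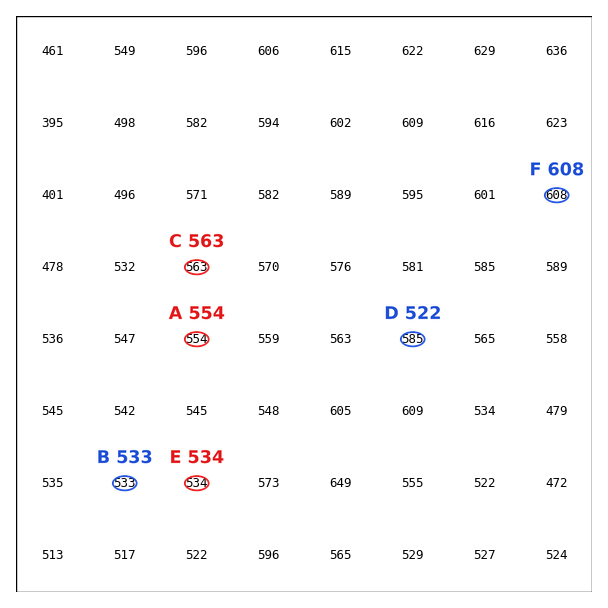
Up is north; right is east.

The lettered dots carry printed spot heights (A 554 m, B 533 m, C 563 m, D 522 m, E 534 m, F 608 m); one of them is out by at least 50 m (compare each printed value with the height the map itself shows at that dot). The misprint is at D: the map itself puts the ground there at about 585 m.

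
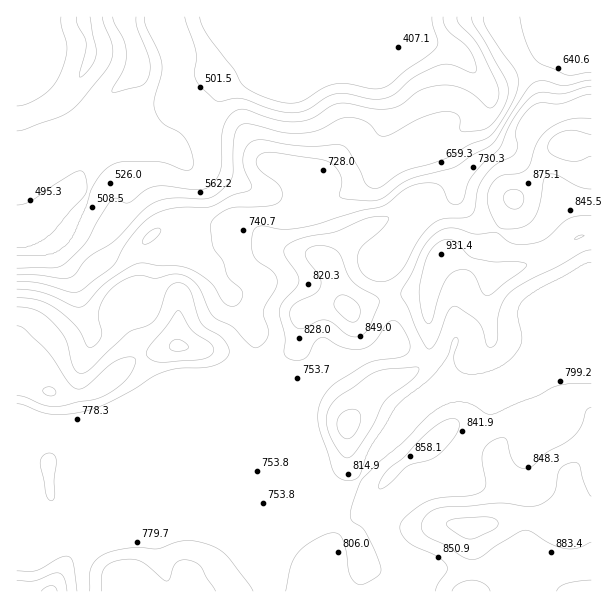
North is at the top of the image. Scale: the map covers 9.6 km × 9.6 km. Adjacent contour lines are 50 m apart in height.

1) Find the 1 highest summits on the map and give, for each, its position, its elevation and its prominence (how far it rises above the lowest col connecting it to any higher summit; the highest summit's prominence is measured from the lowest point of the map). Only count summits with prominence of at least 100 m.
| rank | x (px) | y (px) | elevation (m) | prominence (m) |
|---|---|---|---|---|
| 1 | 470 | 527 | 964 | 557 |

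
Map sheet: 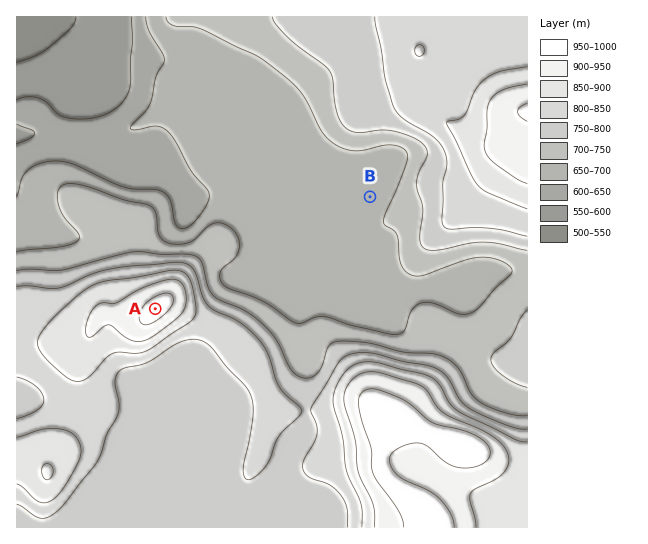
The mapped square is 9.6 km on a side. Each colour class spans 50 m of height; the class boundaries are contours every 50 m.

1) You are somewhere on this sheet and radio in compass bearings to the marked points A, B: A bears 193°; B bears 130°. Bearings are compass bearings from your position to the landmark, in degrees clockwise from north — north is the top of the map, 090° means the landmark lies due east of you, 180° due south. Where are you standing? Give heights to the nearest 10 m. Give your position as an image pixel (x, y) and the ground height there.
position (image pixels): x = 212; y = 64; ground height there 670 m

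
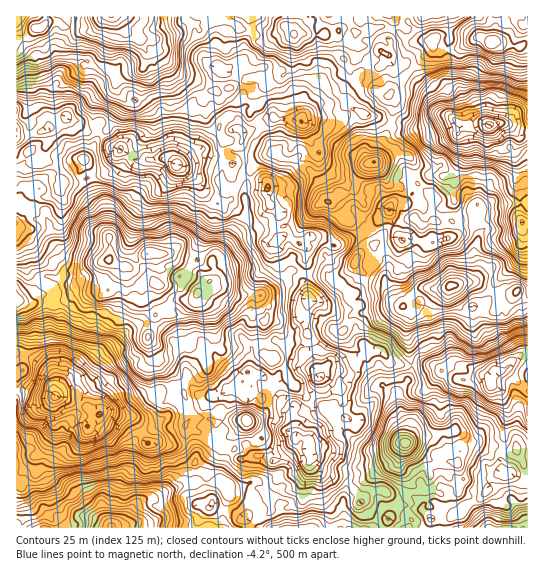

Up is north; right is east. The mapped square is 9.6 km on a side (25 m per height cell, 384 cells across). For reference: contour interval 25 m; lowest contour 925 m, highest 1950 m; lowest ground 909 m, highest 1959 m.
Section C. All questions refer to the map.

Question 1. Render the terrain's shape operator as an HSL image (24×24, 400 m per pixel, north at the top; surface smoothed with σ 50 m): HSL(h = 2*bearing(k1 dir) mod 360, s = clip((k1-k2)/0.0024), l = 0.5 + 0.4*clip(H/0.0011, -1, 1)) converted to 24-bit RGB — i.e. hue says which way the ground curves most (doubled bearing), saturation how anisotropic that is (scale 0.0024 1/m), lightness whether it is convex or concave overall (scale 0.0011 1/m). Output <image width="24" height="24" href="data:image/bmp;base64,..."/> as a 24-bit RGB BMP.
<image width="24" height="24" href="data:image/bmp;base64,Qk32BgAAAAAAADYAAAAoAAAAGAAAABgAAAABABgAAAAAAMAGAAATCwAAEwsAAAAAAAAAAAAAMCzD0lIgezHXXNTbvtfuynvl3E+mVYrMIoyi5kgiQjIRFMMndKkdx2U8tym7it5WzRqcnEoQ4dNTYpwNGEsNJsoyfNw46Da5JqJPmkTDyymZYNdplMVXt2nf7pHz4w/bniU7F9EjYLbXPat6Ytp0I5m0QTWq+j9GS3gOljEQzqA3d8gt7WwyAXMmtBUKQdkqHraKH6lzfea/WEDO13GATrwilyJn7ESRa1XTnvHwOh/gmXTn6ma1FWp9jhtr3kRr21nN3WpvJrEZxiBRqe9dJ62zLHUZspAULpSyN8O/D9VEL3CnxFUu7chCRQoqlzUM6vB9dSwkoUoDvqwNBNoNZA1pWWsejKAxijvc64yt2PjLE3+YwtpIzEfIEFPZxO+6J0btJgu/96c0Bywgn2cr8k1kcxWxwN+BgaMkbTSh8GdiUv14egttbRxaMNRKKeyqHjJUseme+b62ECP946PzXY3kIE7ExfGhCUcNB1pi9UlLfBBLLiwMl1kUvOVIHs4qStjSN4HZi/u8/zGTgR2pFCenufDwvCC2DGpeiOhfsO2ghg+mlvWbRGTamxXD/7dx8Y46ChMpdJYnzC2rNHDQ2HwkVqgMbN8ouxQKKmESb4ogxzsx6i3Thf/pkhyZUyWr0pjkWe992bsFDds7QU4N25EGIgcs/7hE+rWzRBt/KXJFoGxGgiGlkeWh6MbuInnHVLTT2Xi+IHl6y1kfYfZdjg4wDzcerLopMNE5lSUZ/8YkKhwJkTgPlG8AAjECGqwiqI0SkzZagj5QRpYrGXo55lu5yP2qVBKDN7FGvNRqbR+5I8wO12glXBTO1SLCXe5FVEgQURUa7PVr1GOZPw9f9/fHWpXLC0MUKLWkM1+xYnTEc4nRcqrbEZ42/1tBnSO+imcoi9MfEYCA6N+XTfDIIgpul93n+U/JsSXmXmTG7cmIVTDRGGqg64V963HLhmvUlprwSU/vbD3S7m6lIsvYfMmmX8UpKAbk3cvv2IGSHW7cbO2DvKVSCSAuaCsQj9hJLyidutXm2XXR0R2coOtxFXRLY0rH6IruoRzCjznaXj7Byqkmyi4tTcRk5KlsB3h03Vdc4sPKI8zCJ9/B4Cu3TgbJm9PoxjA0I7rOUedUSCTxn5X89Nf0nob6BsDJruz1qD+ntjhVVy2v2bHrmPbozEP+g37pY7DkAHei6fO5jm3VHUujzlWwFhy7YNzC9aH6Fom5U+4pGs5GHXhp259w3GY6l6bvEjKNd140edJUSA+Xz69J7PzPAG2m1oDc89joCJb85XF+wS9XiRpMVYwLTzgDZUUBPG4A3eIw1XUackoPMVcJHS4F/9VnjMAVCQ84MtgtXOdvBzdyieqJ9eSdHCxYNah33dxnny89VRtV/F47MG26QAio/4fFH+W1iO3EE8sdaAC4ntD5hlztNyb9x+Jy3dZtHAYt2GZbWtkdEz9eV9JO49aI0zCVCXAd01g1lyl+wDgcrPpGIw9xdzCrS9LP7dH6z1ji3NRcBVWSTLQbg+eZCSCOzu+041KWIhDQRc+m5yikoU8iSOUAO6IdLqY95o6iByYynw9CuOONzy55hgpPT4keMfdrpB8guxk07VVLJPOMar4fQ6UUCtOtkHnV26vnUB7I7nGYIGWcfbfg9+LKCikeyCoAb20GMgkiH6Iq16ZBI4aq0IfpjsXxW+SlOxJxer7XyPrX6kr/x/n9IJn4Lirkq8Mrug5VSx621vUAG4l4Ub0z5zEI7QB9OnIZ2LJdMz2DWrZHRvZgFCZqGugx1NFgbA19JeY1TtcmxU2B54s2nqYKT8AvGAcvdLIGLykFfAgR+v9Gno0pLCcH41QVoFcwq+71N5LEScq1bL/Qwz4oJJLV3OATjnkRES5Kd8wuw9IoRR4K7uQ2wOJ4MA8DSy8Fo2UaHJtBDEchZ9NZLcDGniDEGNCD0u6xlxgTo8AsiMJvHce/hHzleTHj0VuTRKO8Q2SdRIqqd7lSbLnno6fi2lZgOhS5xivluk8hUBAPls1IOovFNISyDcehuTzUO7kY80mw2G+kjOu9JlGpOygQf6Ikmi8T6EwoObVHM1Jvz9JxLa9OnTCX6ESA5UKIZje/IE2w6kxNqteCtkLkJz/E0ki+LIJw1Gh4Q+6ilOPL001QZB1yRLbZIxqF5GvtnGzXbtmJL5jCMthDmswtMxpfYV3UtObaeA/8s2z/0+/4fab/s0b/wqX/LELe4Yfyg9aMRsp4a9FBnCyypljeVWvWga/5KDjUy+Tz1abqN1rlg3Hdi2riMET2JOlgV5vUFjD2xYzq61xtVR+8"/>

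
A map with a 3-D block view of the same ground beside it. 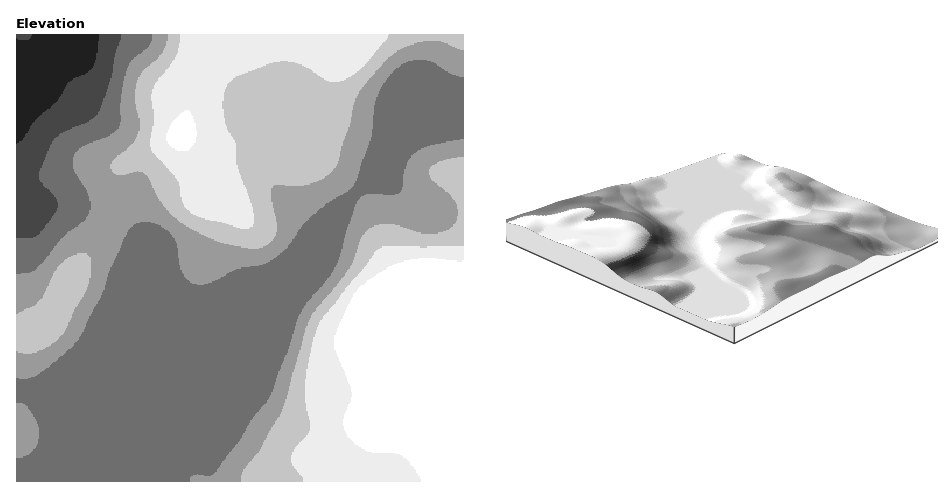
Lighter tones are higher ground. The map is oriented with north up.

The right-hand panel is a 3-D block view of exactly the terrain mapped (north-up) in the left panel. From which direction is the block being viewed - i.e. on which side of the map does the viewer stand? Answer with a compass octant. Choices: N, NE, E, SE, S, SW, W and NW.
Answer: NE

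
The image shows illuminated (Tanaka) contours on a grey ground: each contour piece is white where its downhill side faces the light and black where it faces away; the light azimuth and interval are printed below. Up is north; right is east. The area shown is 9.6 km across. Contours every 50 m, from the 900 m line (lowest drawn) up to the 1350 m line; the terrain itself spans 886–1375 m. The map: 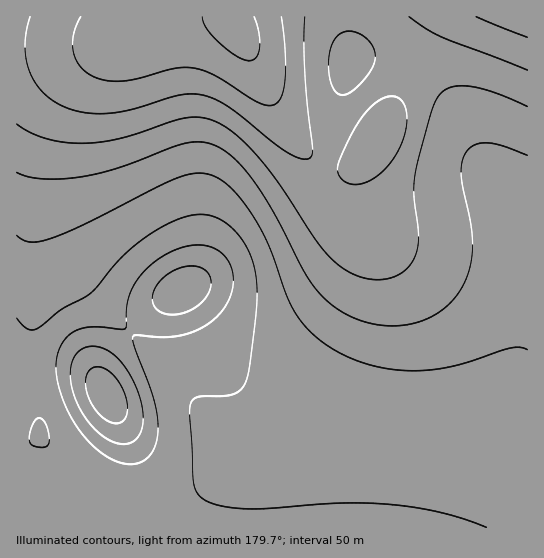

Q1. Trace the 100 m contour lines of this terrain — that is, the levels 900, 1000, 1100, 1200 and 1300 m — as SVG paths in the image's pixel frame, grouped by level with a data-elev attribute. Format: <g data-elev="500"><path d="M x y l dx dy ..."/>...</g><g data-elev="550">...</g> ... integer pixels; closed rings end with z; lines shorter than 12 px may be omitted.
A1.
<g data-elev="900"><path d="M254 17l5 16 0 16-3 9-7 3-14-6-17-13-11-13-5-12"/></g><g data-elev="1000"><path d="M349 183l-9-6-2-10 5-14 12-24 11-16 11-11 12-6 9 2 7 8 2 13-3 18-7 16-11 15-12 10-13 6z"/><path d="M527 70l-85-33-16-8-17-12"/><path d="M305 17l0 58 8 75-2 7-5 2-8-1-12-6-56-44-13-8-14-5-12-1-12 1-46 14-26 4-25-1-22-7-11-7-8-8-8-11-4-10-3-12-1-14 5-26"/></g><g data-elev="1100"><path d="M527 155l-24-9-16-3-12 2-8 6-5 11-1 13 10 48 2 22-2 17-5 16-11 19-16 15-21 10-23 4-20-2-18-5-18-9-16-13-17-22-31-60-21-33-20-24-10-8-10-5-13-3-16 1-67 25-40 9-20 2-17 0-14-2-10-5"/></g><g data-elev="1200"><path d="M486 527l-41-14-46-8-54-2-78 5-24 1-28-5-9-3-7-6-4-6-2-10-3-64 0-10 3-5 4-3 33-2 8-3 5-5 6-18 8-63-1-29-7-24-6-11-8-11-9-8-9-5-14-4-13 2-16 5-19 10-17 12-14 12-33 38-30 17-24 19-6 1-4-1-10-11"/><path d="M41 447l-10-2-2-6 4-15 3-5 3-1 4 2 3 4 3 14-2 8z"/></g><g data-elev="1300"><path d="M117 443l8 1 6-2 6-3 4-6 2-16-4-22-10-22-14-17-14-9-8-1-7 1-9 6-5 10-2 15 4 16 7 17 11 15 13 11z"/><path d="M166 314l9 1 11-3 9-5 8-6 6-8 2-8-1-8-4-6-9-5-12 1-14 5-10 8-7 10-2 11 5 8z"/></g>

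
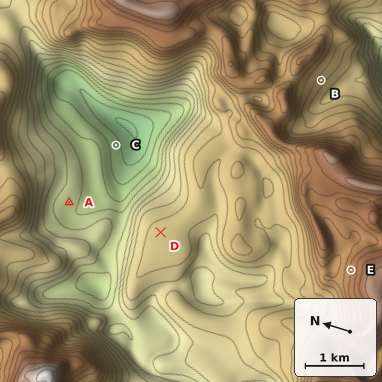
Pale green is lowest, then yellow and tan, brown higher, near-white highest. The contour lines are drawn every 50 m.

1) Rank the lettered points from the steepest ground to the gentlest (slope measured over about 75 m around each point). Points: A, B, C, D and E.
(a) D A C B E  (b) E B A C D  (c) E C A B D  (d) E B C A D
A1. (d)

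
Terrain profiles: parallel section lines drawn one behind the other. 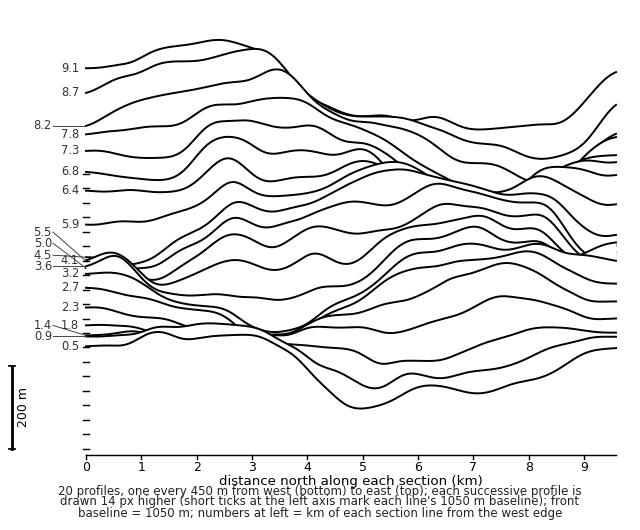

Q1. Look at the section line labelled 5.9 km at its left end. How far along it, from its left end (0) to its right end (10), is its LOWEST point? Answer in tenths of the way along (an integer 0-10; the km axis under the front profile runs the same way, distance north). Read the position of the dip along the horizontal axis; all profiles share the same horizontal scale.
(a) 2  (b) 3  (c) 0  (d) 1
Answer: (c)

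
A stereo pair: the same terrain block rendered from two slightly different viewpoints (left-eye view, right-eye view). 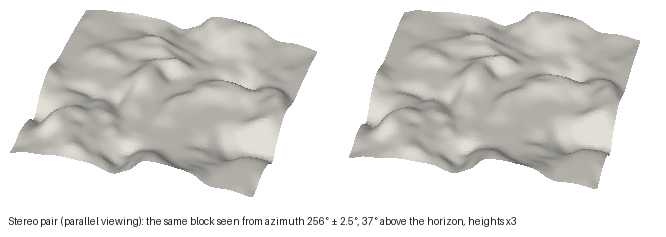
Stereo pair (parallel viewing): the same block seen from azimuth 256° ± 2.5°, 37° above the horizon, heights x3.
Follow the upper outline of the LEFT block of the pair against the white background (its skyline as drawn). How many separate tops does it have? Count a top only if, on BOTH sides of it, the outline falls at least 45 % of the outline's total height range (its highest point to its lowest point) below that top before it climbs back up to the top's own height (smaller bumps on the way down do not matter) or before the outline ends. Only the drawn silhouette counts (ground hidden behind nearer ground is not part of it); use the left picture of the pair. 0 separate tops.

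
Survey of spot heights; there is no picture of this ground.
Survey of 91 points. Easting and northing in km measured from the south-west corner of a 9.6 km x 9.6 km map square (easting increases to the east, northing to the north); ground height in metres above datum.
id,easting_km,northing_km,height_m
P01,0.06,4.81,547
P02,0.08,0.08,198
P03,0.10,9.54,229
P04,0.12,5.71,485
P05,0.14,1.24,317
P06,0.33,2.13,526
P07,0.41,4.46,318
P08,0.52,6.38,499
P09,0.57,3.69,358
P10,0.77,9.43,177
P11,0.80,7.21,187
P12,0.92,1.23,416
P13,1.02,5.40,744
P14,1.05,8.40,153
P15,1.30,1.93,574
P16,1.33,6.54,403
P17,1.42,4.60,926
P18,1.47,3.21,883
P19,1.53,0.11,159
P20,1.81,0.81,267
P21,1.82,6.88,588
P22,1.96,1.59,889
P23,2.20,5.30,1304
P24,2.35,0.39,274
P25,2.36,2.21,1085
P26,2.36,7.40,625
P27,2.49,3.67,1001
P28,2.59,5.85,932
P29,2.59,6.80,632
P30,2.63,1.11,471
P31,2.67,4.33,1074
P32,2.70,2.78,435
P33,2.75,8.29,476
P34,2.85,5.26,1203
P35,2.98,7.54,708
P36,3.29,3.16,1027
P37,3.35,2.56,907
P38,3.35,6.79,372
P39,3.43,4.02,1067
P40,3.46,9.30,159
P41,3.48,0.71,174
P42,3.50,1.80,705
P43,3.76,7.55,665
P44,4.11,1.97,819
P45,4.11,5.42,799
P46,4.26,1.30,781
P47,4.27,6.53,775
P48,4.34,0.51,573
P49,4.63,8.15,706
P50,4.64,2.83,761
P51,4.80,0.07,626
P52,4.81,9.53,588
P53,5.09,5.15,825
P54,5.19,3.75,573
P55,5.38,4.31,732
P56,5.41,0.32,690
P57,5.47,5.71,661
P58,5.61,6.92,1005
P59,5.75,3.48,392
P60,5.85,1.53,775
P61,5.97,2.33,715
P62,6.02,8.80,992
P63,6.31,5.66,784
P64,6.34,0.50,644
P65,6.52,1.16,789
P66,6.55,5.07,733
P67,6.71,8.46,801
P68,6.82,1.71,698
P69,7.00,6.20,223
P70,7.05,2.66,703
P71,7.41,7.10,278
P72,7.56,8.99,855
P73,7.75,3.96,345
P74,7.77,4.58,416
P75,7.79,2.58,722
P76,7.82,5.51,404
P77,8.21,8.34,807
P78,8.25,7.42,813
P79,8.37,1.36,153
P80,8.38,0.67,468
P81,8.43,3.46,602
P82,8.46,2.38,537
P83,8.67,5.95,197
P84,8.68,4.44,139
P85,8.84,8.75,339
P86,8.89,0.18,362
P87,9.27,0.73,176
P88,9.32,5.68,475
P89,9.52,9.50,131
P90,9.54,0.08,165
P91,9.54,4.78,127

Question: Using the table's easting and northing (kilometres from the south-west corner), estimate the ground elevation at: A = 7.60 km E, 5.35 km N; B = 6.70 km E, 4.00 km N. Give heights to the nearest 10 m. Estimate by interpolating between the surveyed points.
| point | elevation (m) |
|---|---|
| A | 400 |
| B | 500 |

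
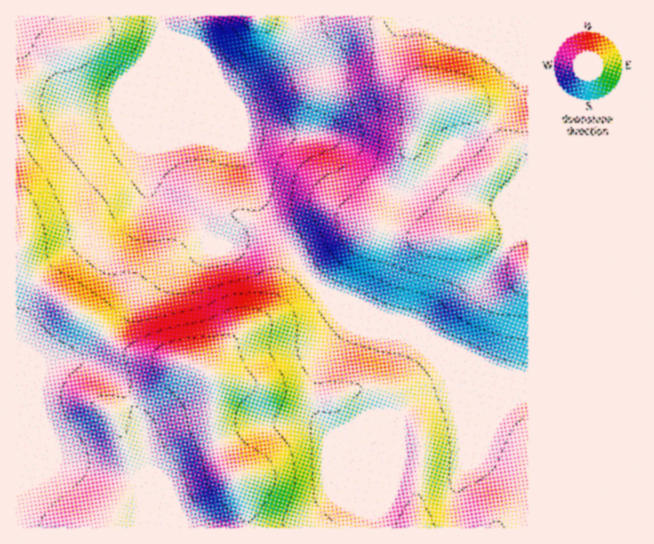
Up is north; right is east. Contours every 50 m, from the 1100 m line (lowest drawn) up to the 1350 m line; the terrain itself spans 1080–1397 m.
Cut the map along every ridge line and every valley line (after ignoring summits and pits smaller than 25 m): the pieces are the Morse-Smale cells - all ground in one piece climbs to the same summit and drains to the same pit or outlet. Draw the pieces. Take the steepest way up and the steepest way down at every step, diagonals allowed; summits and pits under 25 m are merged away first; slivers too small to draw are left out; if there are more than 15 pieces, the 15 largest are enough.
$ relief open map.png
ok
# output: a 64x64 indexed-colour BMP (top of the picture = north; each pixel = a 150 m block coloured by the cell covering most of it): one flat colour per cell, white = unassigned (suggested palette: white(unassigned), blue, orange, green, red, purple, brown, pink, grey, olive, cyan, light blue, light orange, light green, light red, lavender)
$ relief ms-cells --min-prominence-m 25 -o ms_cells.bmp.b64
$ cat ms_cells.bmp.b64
<image width="64" height="64" href="data:image/bmp;base64,Qk12CAAAAAAAAHYAAAAoAAAAQAAAAEAAAAABAAQAAAAAAAAIAAATCwAAEwsAABAAAAAAAAAA////ALR3HwAOf/8ALKAsACgn1gC9Z5QAS1aMAMJ34wB/f38AIr28AM++FwDox64AeLv/AIrfmACWmP8A1bDFAERERERERBEVVVVVVVVVVVVVVaqqqqqnd3d3d3ZmZmZmREREREREERVVVVVVVVVVVVVVVaqqqqd3d3d3dmZmZmZERERERERBEVVVVVVVVVVVVVVVWqqqp3d3d3d2ZmZmZkREREREREERVVVVVVVVVVVVVVVVqqqnd3d3d3ZmZmZmRERERERERBFVVVVVVVVVVVVVVVWqqqp3d3d3dmZmZmZEREREREREFVVVVVVVVVVVVVVVVVqqqnd3d3d2ZmZmZkREREREREQREVVVVVVVVVVVVVVVWqqqp3d3d3dmZmZmRERERERERBERFVVVVVVVVVVVVVVVqqqnd3d3d2ZmZmZEREREREREERERVVVVVVVVVVVVVVVaqqp3d3d3ZmZmZkREREREREQRERERVVVVVVVVVVVVVVWqqnd3d3dmZmZmRERERERERBERERERFVVVVVVVVVVVVVqqd3d3d2ZmZmZERERERERBERERERERFVVVVVVVVVVVVap3d3d3ZmZmZkREREREREEREREREREREVVVVVUREVVVWnd3d3dmZmZmREREREREQREREREREREREREREREREVVVd3d3d2ZmZmZEREREREQREREREREREREREREREREREREXd3d2ZmZmZkREREREREQRERERERERERERERERERERERF3d3ZmZmZmREREREREREERERERERERERERERERERERERF3dmZmZmZEREREREREREERERERERERERERERERERERERFmZmZmZkRERERERERERBEREREREREREREREREREREREWZmZmZmREREREREREREQRERERERERERERERERERERERZmZmiIhEREREREREREREERERERERERERERERERERERZmZoiIiEREREREREREERERERERERERERERERERERERZmiIiIiIREREREREQRERERERERERERERERERERERERZoiIiIiIhEREREREQRERERERERERERERERERERERERiIiIiIiIiEREREREQREREREREREREREREREREREREYgiKIiIiIiIREREREQRERERERERERERERERERERERiIIiIoiIiIiIhEREREEREREREREREREREREREREREYgiIiIiKIiIiIiEREREERERERERERERERERERERERGIIiIiIiIiiIiIiIREREEREREREREREREREREREREREiIiIiIiIiIoiIiIhERBEREREREREREREREREREREREiIiIiIiIiIiKIiIiERBEREREREREREREREREREREREiIiIiIiIiIiIiiIiIRBEREREREREREREREREREREREiIiIiIiIiIiIiIoiIhBEREREREREREREREREREREREiIiIiIiIiIiIiIiiIiBEREREREREREREREREREREREiIiIiIiIiIiIiIiIoiIEREREREREREREREREREREREiIiIiIiIiIiIiIiIiKIgREREREREREREREREREREREiIiIiIiIiIiIiIiIiIoiBERERERERERERERESIhEREiIiIiIiIiIiIiIiIiIiIoERERERERERERERESIiIREiIiIiIiIiIiIiIiIiIiIiIRERERERERERERESIiIiIiIiIiIiIiIiIiIiIiIiIiIhERERERERERERESIiIiIiIiIiIiIiIiIiIiIiIiIiIiEREREREREREREiIiIiIiIiIiIiIiIiIiIiIiIiIiIiIREREREREREREiIiIiIiIiIiIiIiIiIiIiIiIiIiIiIhEREREREREREiIiIiIiIiIiIiIiIiIiMzMiIiIiIiIiEREREREREREiIiIiIiIiIiIiIiIiIiMzMzIiIiIiIiIRERERERERESIiIiIiIiIiIiIiIiIjMzMzMyIiIiIiIhERERERERERIiIiIiIiIiIiIiIiIjMzMzMzMiIiIiIiEREREREREREiIiIiIiIiIiIiIiIiMzMzMzMzIiIiIiIRERERERERESIiIiIiIiIiIiIiIiMzMzMzMzMyIiIiIhEREREREREREiIiIiIiIiIiIiIiMzMzMzMzMzMiIiIiERERERERERESIiIiIiIjMzMzMzMzMzMzMzMzMzMiIiIREREREREREREiIiIiIjMzMzMzMzMzMzMzMzMzMzIiIhERERERERERESIiIiIiMzMzMzMzMzMzMzMzMzMzMzIiERERERERERERIiIiIiMzMzMzMzMzMzMzMzMzMzMzMiIREREREREREREiIiIiIzMzMzMzMzMzMzMzMzMzMzMzIhERERERERERESIiIiKZMzMzMzMzMzMzMzMzMzMzMzMyERERERERERERIiIiIpmZMzMzMzMzMzMzMzMzMzMzMzIREREREREREREiIiIpmZmTMzMzMzMzMzMzMzMzMzMzMhERERERERERESIiIpmZmZmTMzMzMzMzMzMzMzMzMzMiERERERERERERIiIpmZmZmZMzMzMzMzMzMzMzMzMzIiIREREREREREREiIpmZmZmZmTMzMzMzMzMzMzMzMzIiIhERERERERERESIpmZmZmZmZMzMzMzMzMzMzMzMyIiIiERERERERERERIpmZmZmZmZmTMzMzMzMzMzMzIiIiIiIRERERERERERGZmZmZmZmZmZMzMzMzMzMzMyIiIiIiIhEREREREREREZmZmZmZmZmZkzMzMzMzMzMiIiIiIiIi"/>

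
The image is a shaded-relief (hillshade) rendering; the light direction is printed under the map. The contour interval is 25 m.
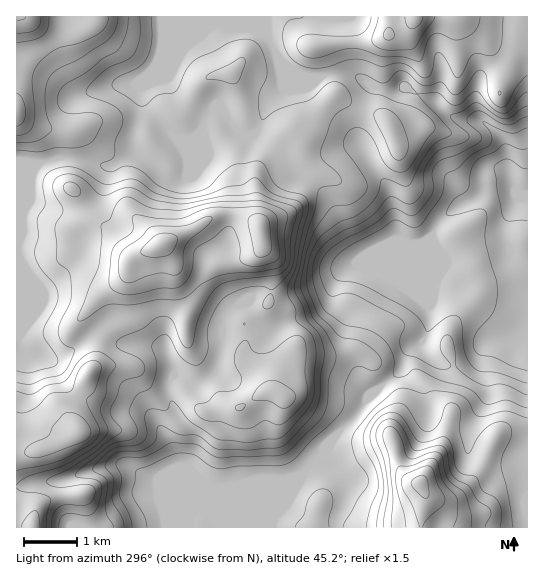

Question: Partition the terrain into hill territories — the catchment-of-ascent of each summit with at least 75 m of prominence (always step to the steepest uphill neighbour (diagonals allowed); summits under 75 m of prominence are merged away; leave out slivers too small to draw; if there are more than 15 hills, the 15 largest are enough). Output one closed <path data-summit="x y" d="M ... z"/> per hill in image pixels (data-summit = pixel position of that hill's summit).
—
<path data-summit="161 245" d="M223 23l-5 0-9 5-24 19-8 14-16 16-20 10 2 26-10 24 2 13-17 13-7 4-5 0-25-8-27 0-13 5-25-2 0 88 4 9-1 80 1 8 5 6 21 6 15-2 28-20 9-4 23 11 21 0 21 4 10 23 0 6-4 6 0 14 7 17 0 8-7 11 0 10 8 24 17 8 11 9 10 4 26-3 21-6 7 0 0 2-72 30-6 6-2 10 82 1 2-13 10-21 76-81 6-12 36-32 3-10 9-14 9-4 6 12 7 7 11 5 9 0 18-8 16-16 25-2 14-5 0-139-7 0-8-6-6-22-3-22-5-10-14-12-31-6-21-17-12-4-14-8-14 3-14-2-30-16-16 0-15 6-17-3-11-5-11-12-8-18-6-8-12-5-15 0z"/><path data-summit="421 483" d="M527 335l-13 4-25 2-16 16-18 8-9 0-11-5-7-7-6-12-9 4-9 14-3 10-36 32-6 12-76 81-11 25 0 8 255 1z"/><path data-summit="78 431" d="M17 251l0 277 172 0 2-11 6-6 72-30 0-2-7 0-21 6-26 3-10-4-11-9-17-8-8-24 0-10 7-11 0-8-7-17 0-14 4-6 0-6-10-23-21-4-21 0-23-11-41 26-11 0-21-6-5-6-1-8 1-80z"/><path data-summit="415 17" d="M527 16l-260 0 0 19 12 24 11 12 11 5 17 3 15-6 16 0 30 16 14 2 14-3 14 8 12 4 21 17 31 6 14 12 5 10 3 22 6 22 8 6 6 0z"/><path data-summit="17 17" d="M266 16l-249 0-1 145 25 3 13-5 27 0 25 8 8-2 21-15-2-13 10-24-2-26 2-2 18-8 16-16 8-14 28-22 10-2 15 5 15 0 13 7z"/>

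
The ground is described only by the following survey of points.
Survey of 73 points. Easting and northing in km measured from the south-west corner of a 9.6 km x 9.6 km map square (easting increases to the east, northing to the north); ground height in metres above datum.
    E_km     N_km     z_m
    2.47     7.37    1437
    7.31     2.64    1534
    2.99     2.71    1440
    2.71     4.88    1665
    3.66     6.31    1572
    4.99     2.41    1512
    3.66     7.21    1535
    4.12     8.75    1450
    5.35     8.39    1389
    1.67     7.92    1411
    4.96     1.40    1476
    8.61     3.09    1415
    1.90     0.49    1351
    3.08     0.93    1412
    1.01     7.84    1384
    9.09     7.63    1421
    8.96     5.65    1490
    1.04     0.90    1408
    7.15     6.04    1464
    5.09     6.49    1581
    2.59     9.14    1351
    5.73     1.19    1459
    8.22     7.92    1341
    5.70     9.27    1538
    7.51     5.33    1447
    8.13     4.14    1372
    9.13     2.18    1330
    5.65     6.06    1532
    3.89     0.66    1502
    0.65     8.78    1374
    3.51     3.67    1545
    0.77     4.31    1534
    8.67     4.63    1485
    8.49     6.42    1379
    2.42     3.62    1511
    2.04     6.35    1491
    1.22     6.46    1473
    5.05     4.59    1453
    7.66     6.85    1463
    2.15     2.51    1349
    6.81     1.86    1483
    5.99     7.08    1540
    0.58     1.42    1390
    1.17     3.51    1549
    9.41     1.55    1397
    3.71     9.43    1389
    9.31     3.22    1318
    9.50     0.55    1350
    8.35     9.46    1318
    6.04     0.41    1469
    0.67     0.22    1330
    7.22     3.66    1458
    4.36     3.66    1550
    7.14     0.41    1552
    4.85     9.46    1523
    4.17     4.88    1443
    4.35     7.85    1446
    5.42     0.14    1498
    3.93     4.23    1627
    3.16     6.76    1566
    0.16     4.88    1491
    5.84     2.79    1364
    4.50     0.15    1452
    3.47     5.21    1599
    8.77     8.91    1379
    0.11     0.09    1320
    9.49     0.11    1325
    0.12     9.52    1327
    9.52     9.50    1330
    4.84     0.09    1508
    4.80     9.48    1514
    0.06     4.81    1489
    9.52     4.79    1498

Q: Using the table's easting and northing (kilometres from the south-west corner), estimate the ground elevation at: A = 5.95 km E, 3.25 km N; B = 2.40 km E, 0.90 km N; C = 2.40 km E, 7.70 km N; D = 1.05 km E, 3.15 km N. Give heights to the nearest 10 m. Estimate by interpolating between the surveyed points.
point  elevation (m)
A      1340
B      1370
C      1360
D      1490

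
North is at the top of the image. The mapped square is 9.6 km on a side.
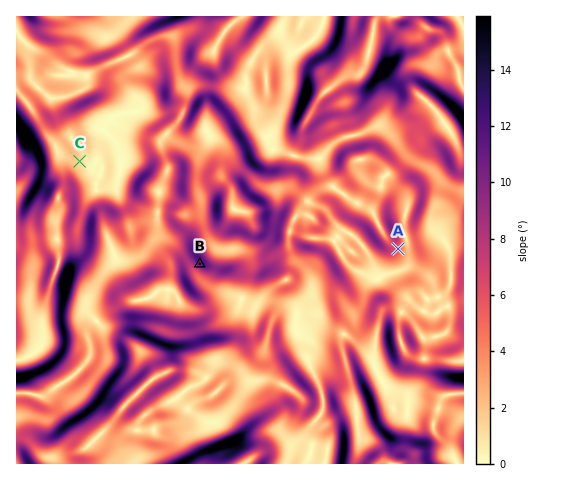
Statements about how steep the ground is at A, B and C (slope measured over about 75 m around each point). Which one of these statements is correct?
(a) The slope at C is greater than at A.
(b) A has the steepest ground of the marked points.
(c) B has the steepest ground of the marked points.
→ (c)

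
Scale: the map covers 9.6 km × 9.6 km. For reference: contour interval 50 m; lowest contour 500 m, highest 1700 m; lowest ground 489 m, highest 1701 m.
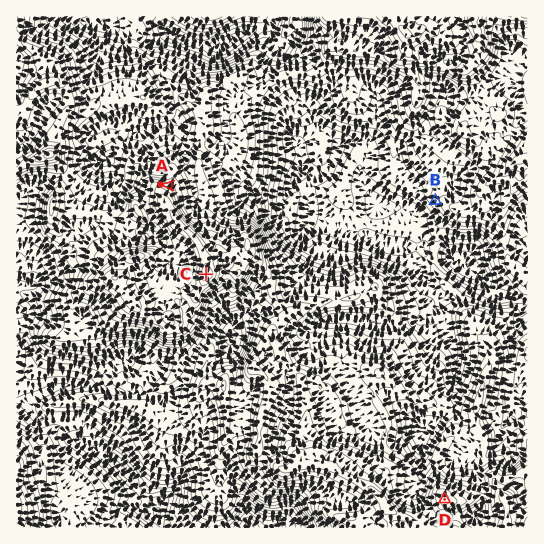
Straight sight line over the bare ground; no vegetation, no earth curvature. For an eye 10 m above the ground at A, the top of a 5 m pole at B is in view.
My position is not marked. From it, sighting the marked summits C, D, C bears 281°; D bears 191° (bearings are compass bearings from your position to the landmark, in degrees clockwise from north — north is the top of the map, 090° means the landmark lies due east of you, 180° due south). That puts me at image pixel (478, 327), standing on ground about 1040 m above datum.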